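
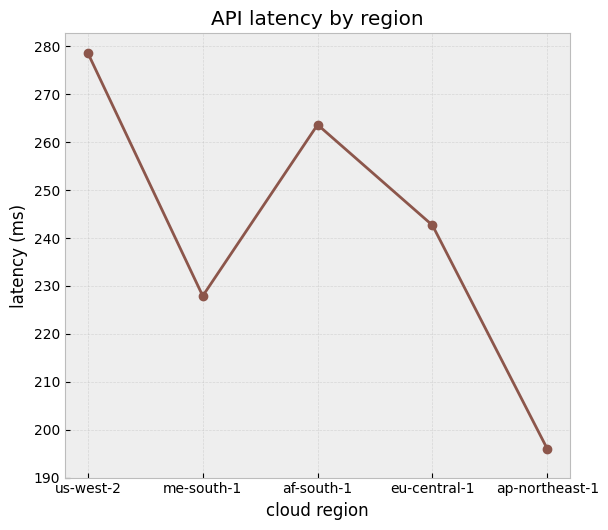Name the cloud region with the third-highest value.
Top 4: us-west-2 ≈ 280, af-south-1 ≈ 260, eu-central-1 ≈ 240, me-south-1 ≈ 230.

eu-central-1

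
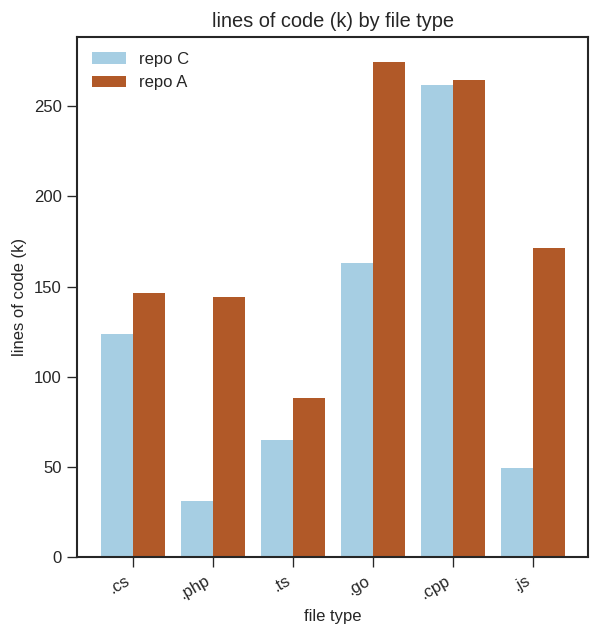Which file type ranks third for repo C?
.cs

Top 4 for repo C: .cpp ≈ 250, .go ≈ 175, .cs ≈ 125, .ts ≈ 75.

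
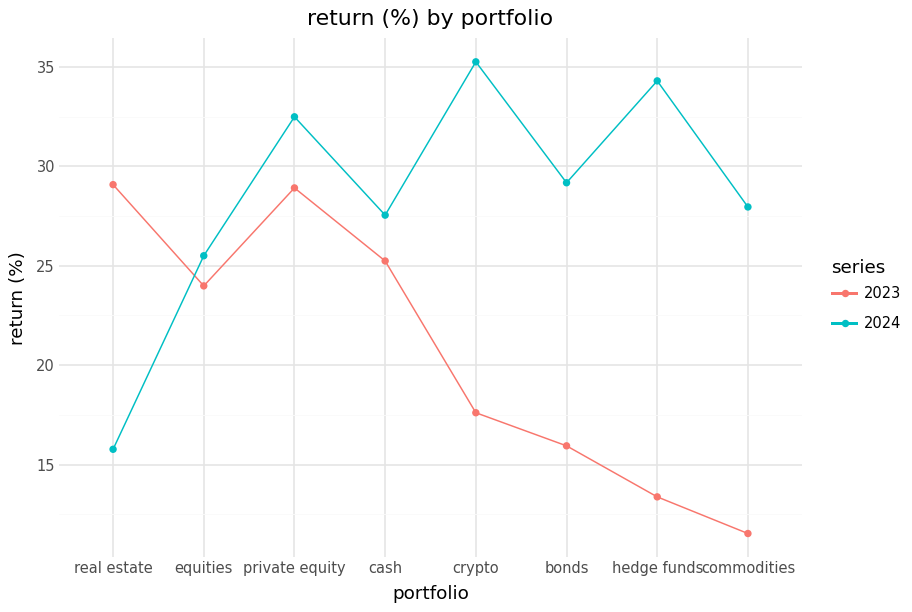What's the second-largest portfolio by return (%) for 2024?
hedge funds

Top 3 for 2024: crypto ≈ 36, hedge funds ≈ 34, private equity ≈ 32.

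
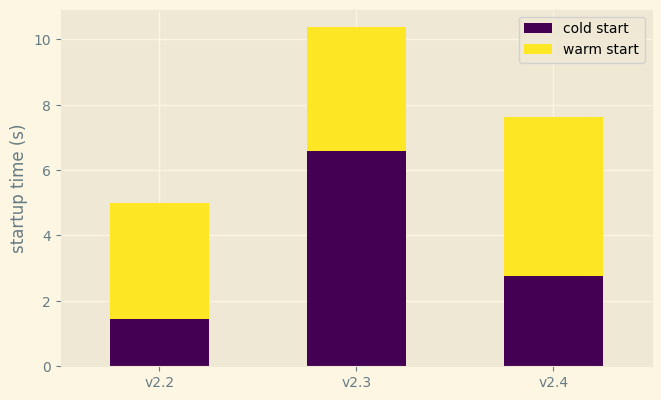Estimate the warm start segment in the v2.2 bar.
warm start top ≈ 5, bottom ≈ 1; segment ≈ 4.

≈ 4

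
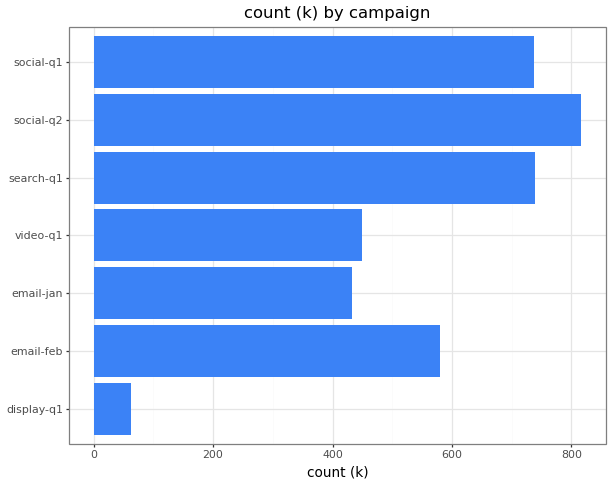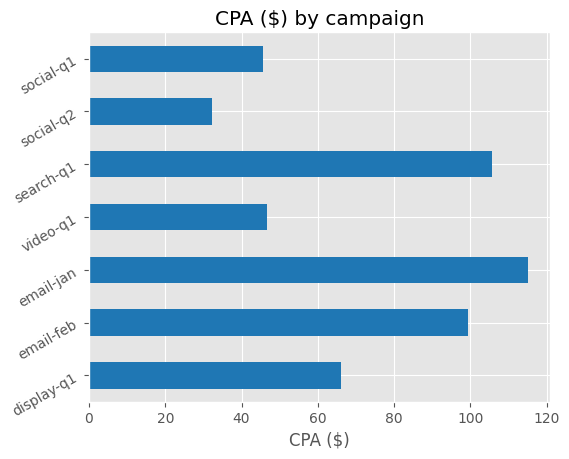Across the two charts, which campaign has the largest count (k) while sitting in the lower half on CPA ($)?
social-q2

Chart 2 median CPA ($) ≈ 60; below-median campaigns: video-q1, social-q2, social-q1. Among those, social-q2 has the highest count (k) (≈ 800).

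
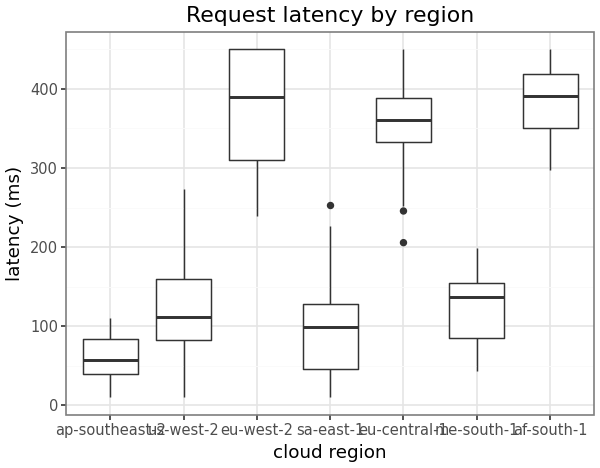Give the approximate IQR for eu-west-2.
≈ 150

Q3 ≈ 450, Q1 ≈ 300; IQR ≈ 150.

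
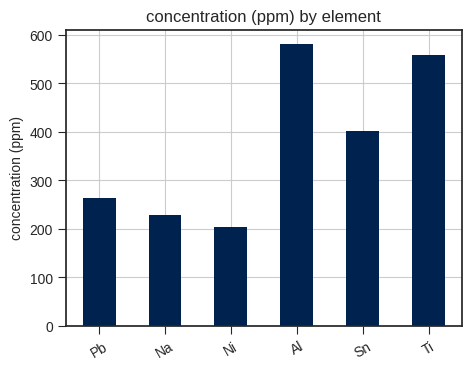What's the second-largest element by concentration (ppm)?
Ti

Top 3: Al ≈ 600, Ti ≈ 550, Sn ≈ 400.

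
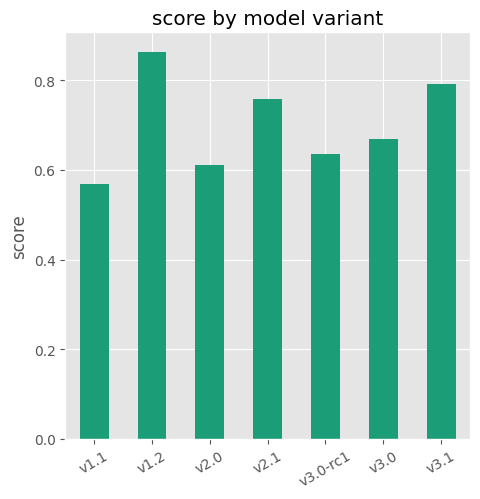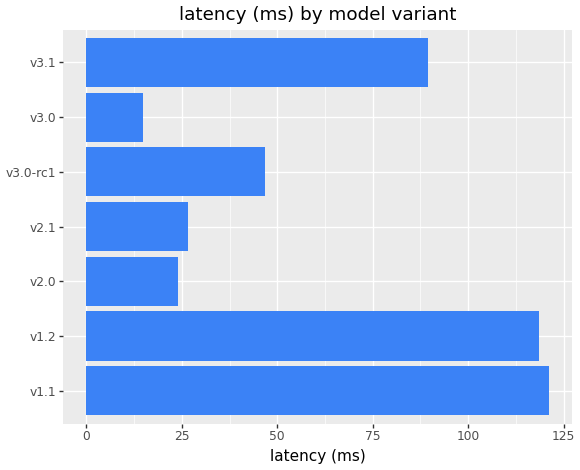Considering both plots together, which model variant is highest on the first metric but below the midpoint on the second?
Chart 2 median latency (ms) ≈ 40; below-median model variants: v2.0, v2.1, v3.0. Among those, v2.1 has the highest score (≈ 0.8).

v2.1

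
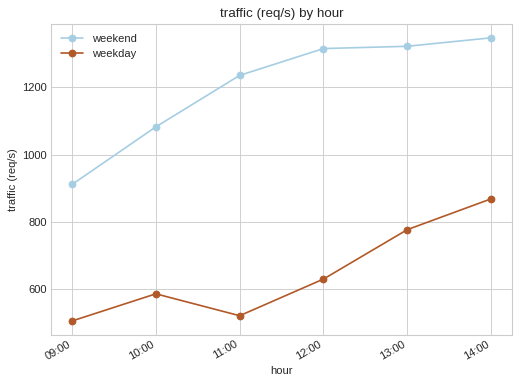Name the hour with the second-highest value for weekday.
Top 3 for weekday: 14:00 ≈ 900, 13:00 ≈ 800, 12:00 ≈ 600.

13:00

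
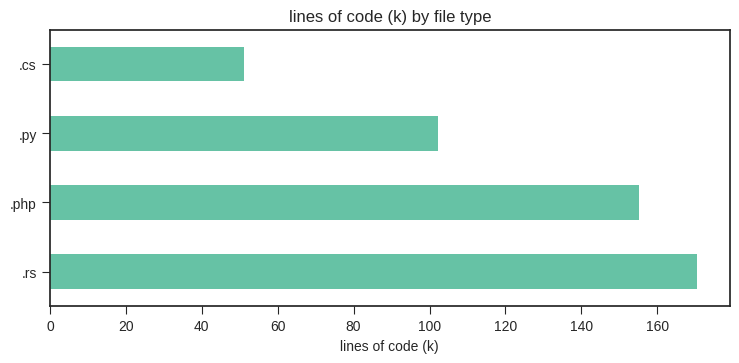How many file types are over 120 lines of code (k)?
Above 120: .rs, .php.

2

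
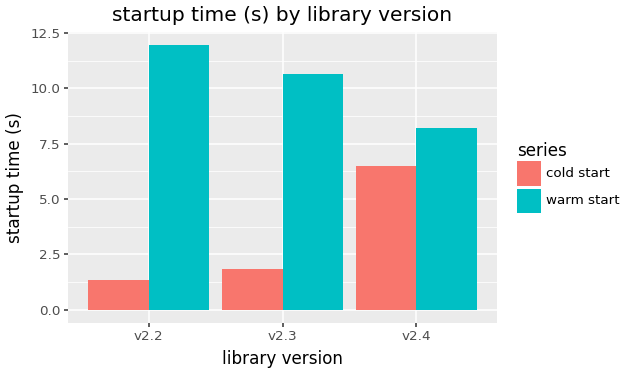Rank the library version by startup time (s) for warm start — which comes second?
Top 3 for warm start: v2.2 ≈ 12, v2.3 ≈ 11, v2.4 ≈ 8.

v2.3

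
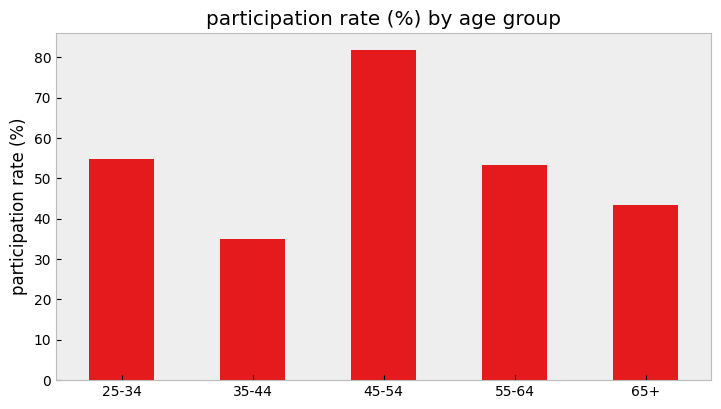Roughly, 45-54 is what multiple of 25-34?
≈ 1.6×

45-54 ≈ 80, 25-34 ≈ 50; 80/50 ≈ 1.6.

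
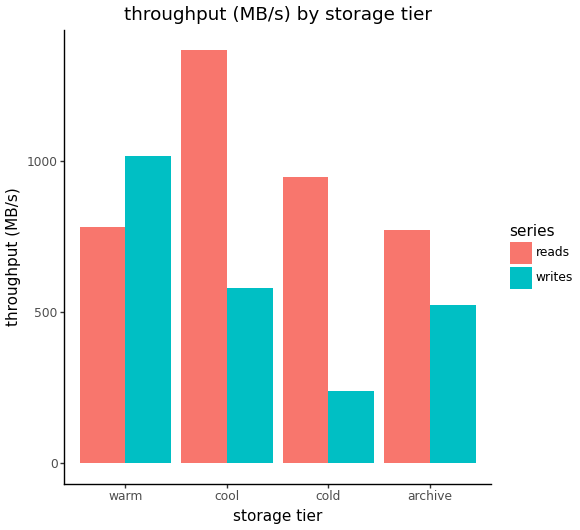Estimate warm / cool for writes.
≈ 1.67×

warm ≈ 1000, cool ≈ 600; 1000/600 ≈ 1.67.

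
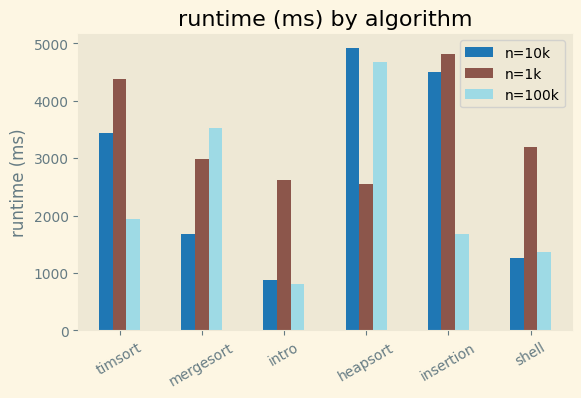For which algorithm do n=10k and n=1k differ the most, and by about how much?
heapsort, ≈ 2500 ms

heapsort: n=10k ≈ 5000, n=1k ≈ 2500 → gap ≈ 2500. Next-largest (shell) is only ≈ 1500.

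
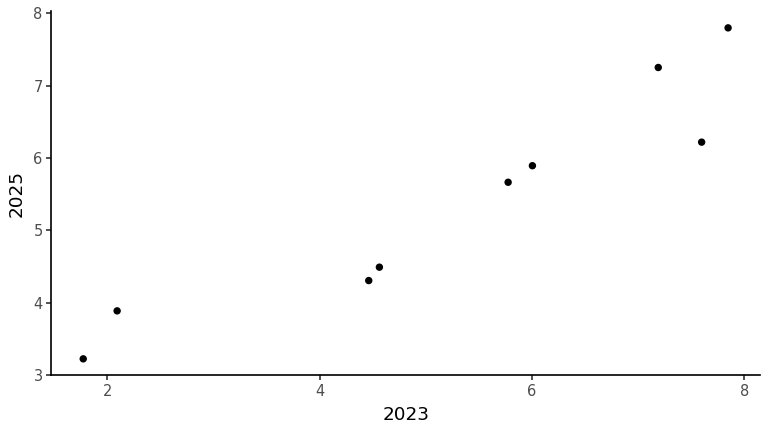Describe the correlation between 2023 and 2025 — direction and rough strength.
Points are positively correlated; strong (|r| ≈ 0.9).

positive, strong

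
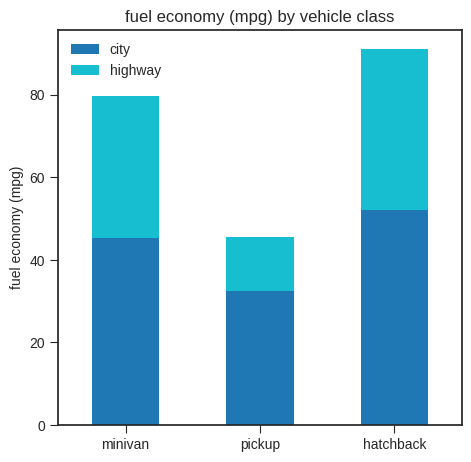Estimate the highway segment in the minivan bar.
≈ 30

highway top ≈ 80, bottom ≈ 50; segment ≈ 30.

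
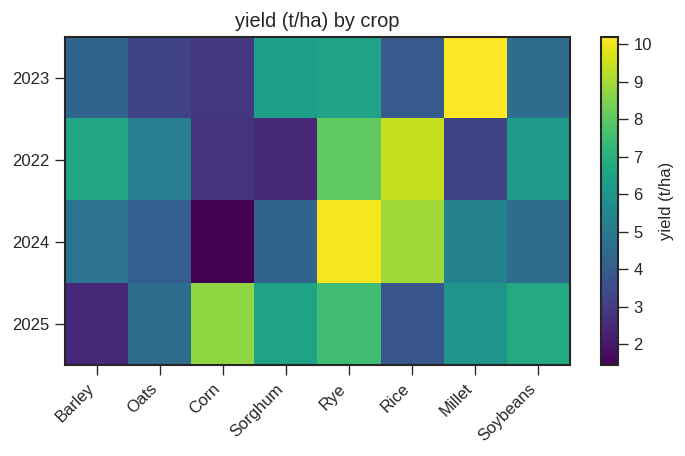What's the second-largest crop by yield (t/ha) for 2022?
Rye

Top 3 for 2022: Rice ≈ 9, Rye ≈ 8, Barley ≈ 7.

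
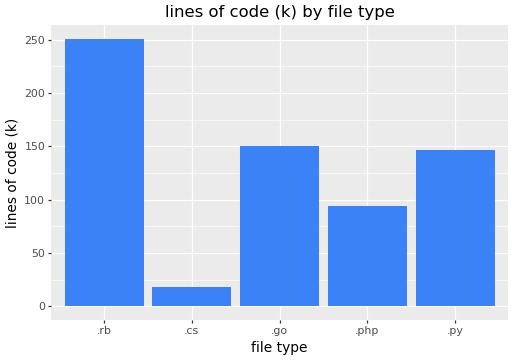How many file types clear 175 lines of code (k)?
Above 175: .rb.

1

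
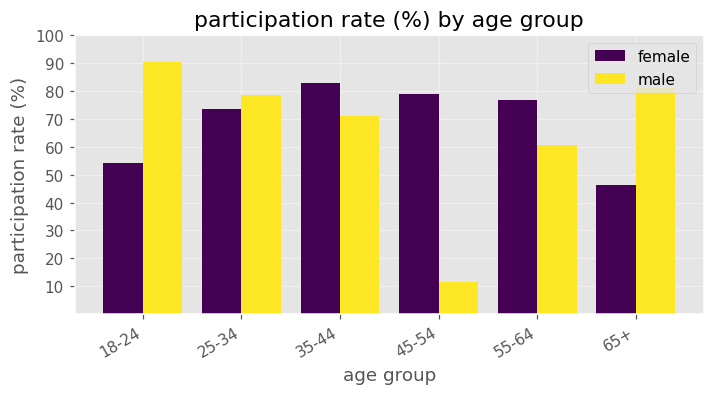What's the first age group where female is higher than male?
25-34: female ≈ 70 vs male ≈ 80 (not yet); 35-44: female ≈ 80 vs male ≈ 70 (first crossover).

35-44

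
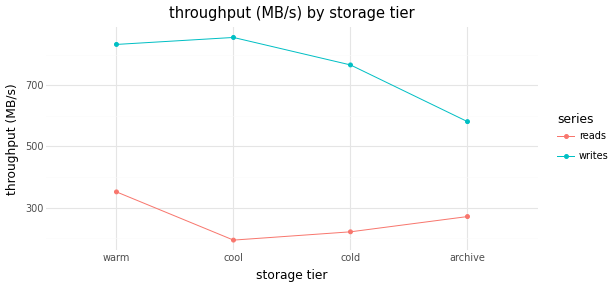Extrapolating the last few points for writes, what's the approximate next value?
≈ 450

Last three: 900, 800, 600 → slope ≈ -150/step → next ≈ 450.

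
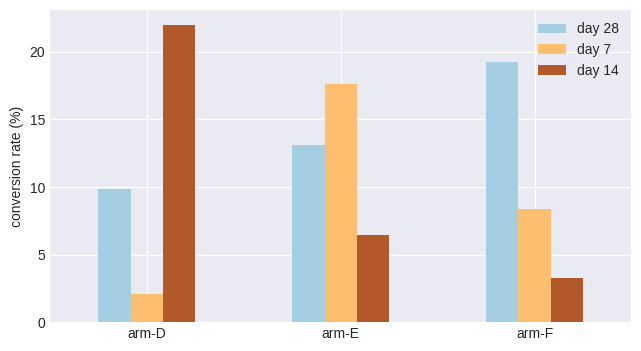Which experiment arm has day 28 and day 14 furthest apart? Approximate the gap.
arm-F, ≈ 16 %

arm-F: day 28 ≈ 20, day 14 ≈ 4 → gap ≈ 16. Next-largest (arm-D) is only ≈ 12.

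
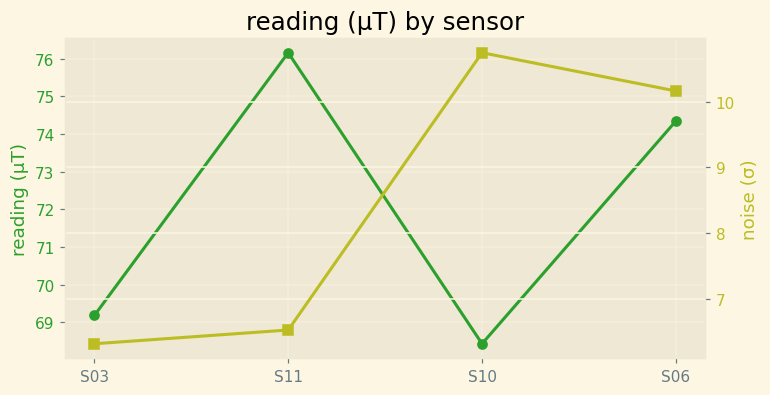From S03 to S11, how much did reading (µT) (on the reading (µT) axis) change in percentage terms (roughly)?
S03 ≈ 69, S11 ≈ 76; (76 − 69) / 69 ≈ +10.1%.

≈ +10.1%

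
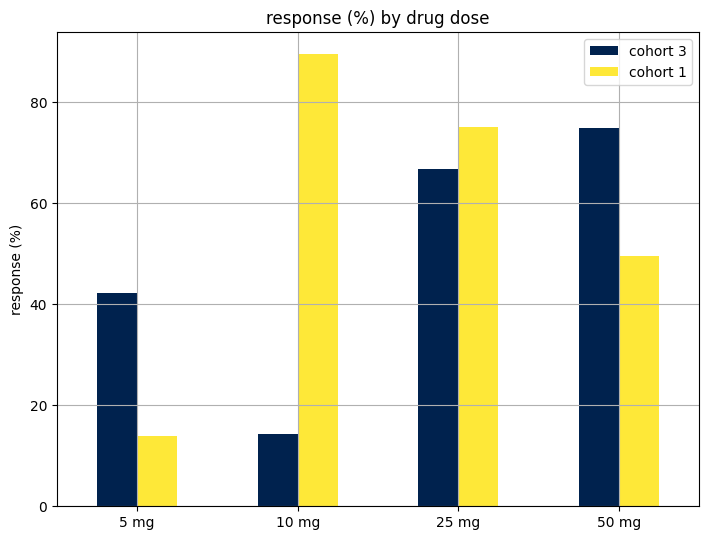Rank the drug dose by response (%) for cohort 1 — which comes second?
25 mg

Top 3 for cohort 1: 10 mg ≈ 90, 25 mg ≈ 80, 50 mg ≈ 50.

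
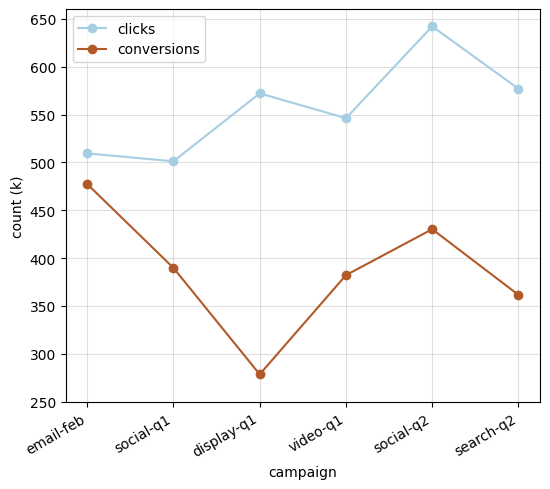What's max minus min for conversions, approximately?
≈ 200

Max email-feb ≈ 500, min display-q1 ≈ 300; range ≈ 200.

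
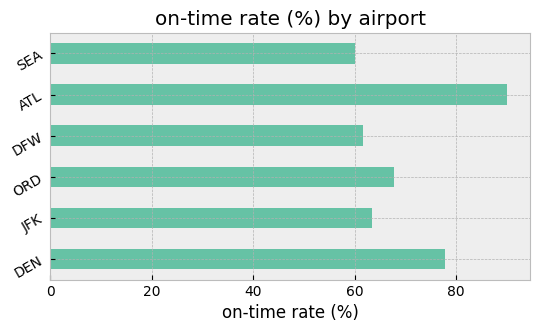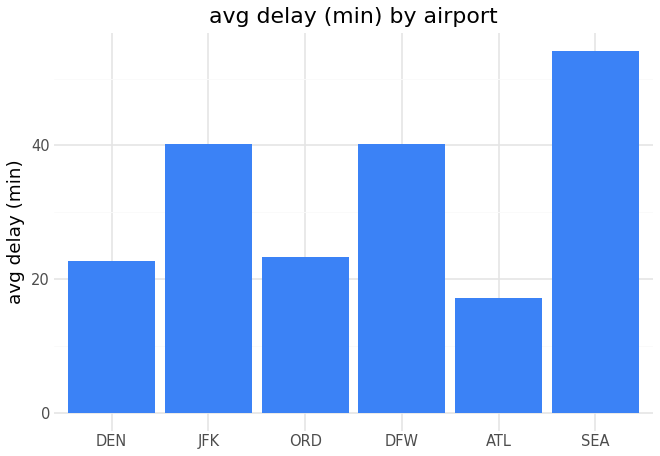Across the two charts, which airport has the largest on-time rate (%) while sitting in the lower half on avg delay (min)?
ATL

Chart 2 median avg delay (min) ≈ 30; below-median airports: DEN, ORD, ATL. Among those, ATL has the highest on-time rate (%) (≈ 90).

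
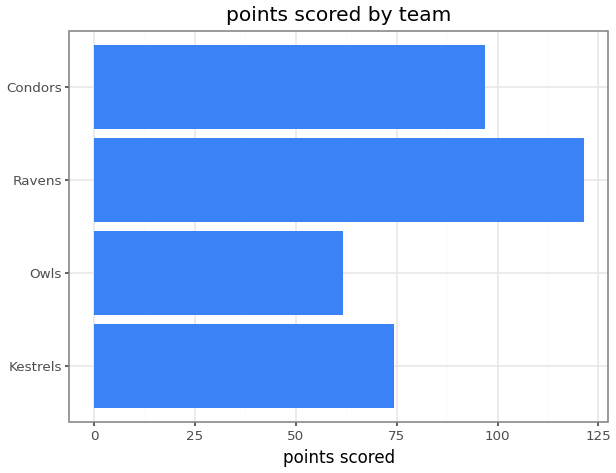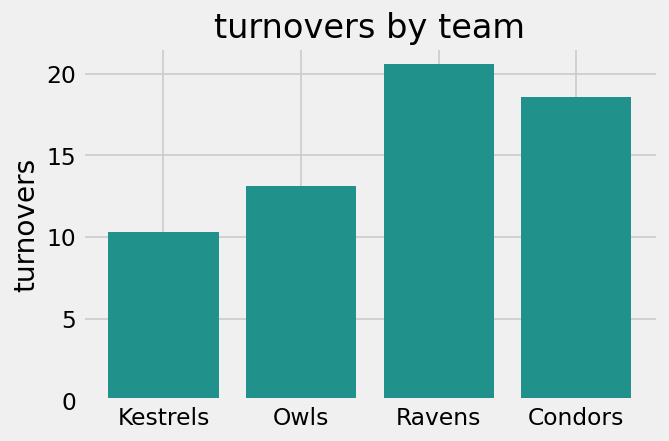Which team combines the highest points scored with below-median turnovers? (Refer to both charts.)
Chart 2 median turnovers ≈ 16; below-median teams: Kestrels, Owls. Among those, Kestrels has the highest points scored (≈ 80).

Kestrels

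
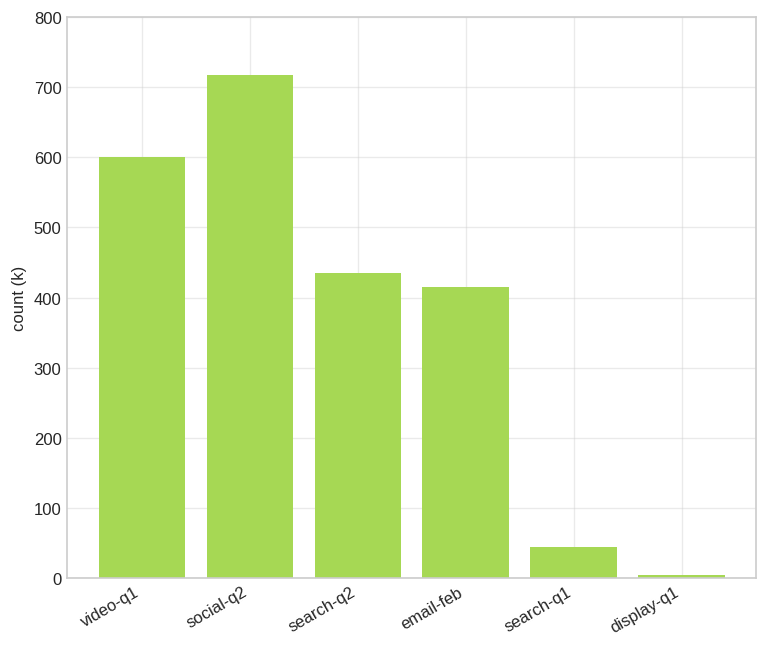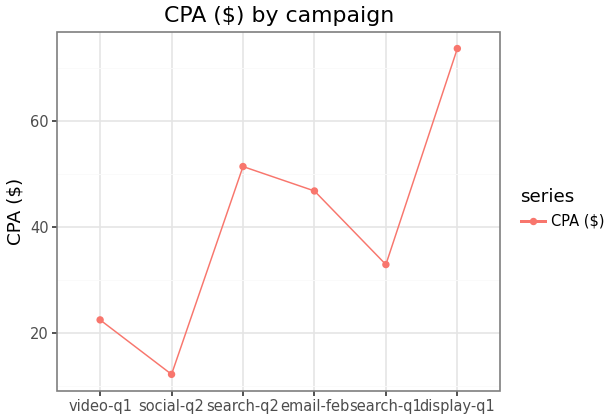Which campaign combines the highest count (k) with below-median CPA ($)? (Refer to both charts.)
Chart 2 median CPA ($) ≈ 40; below-median campaigns: video-q1, social-q2, search-q1. Among those, social-q2 has the highest count (k) (≈ 700).

social-q2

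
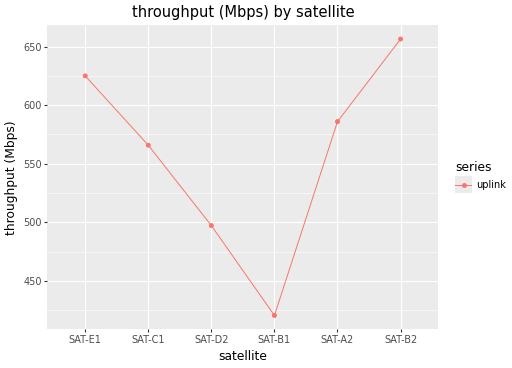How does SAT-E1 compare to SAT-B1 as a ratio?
SAT-E1 ≈ 620, SAT-B1 ≈ 420; 620/420 ≈ 1.48.

≈ 1.48×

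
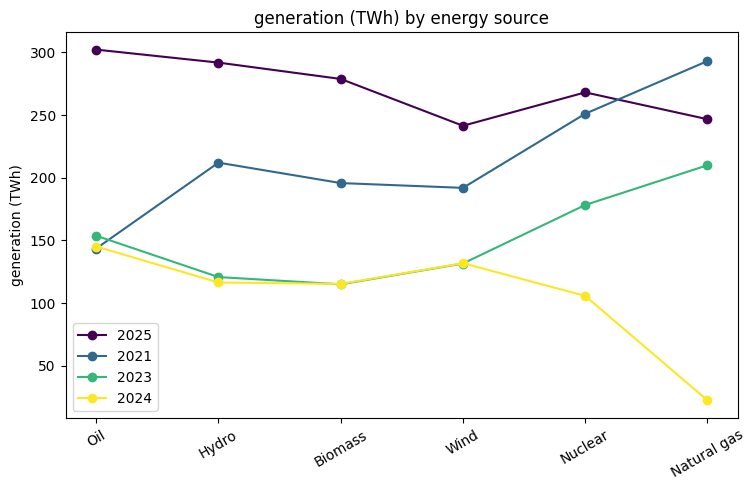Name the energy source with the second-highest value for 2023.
Nuclear

Top 3 for 2023: Natural gas ≈ 200, Nuclear ≈ 175, Oil ≈ 150.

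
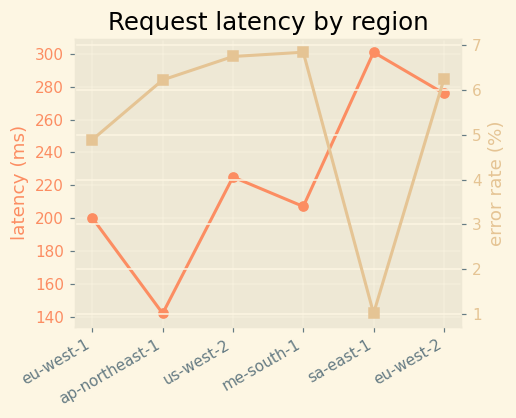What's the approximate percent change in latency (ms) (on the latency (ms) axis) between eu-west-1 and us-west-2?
eu-west-1 ≈ 200, us-west-2 ≈ 220; (220 − 200) / 200 ≈ +10%.

≈ +10%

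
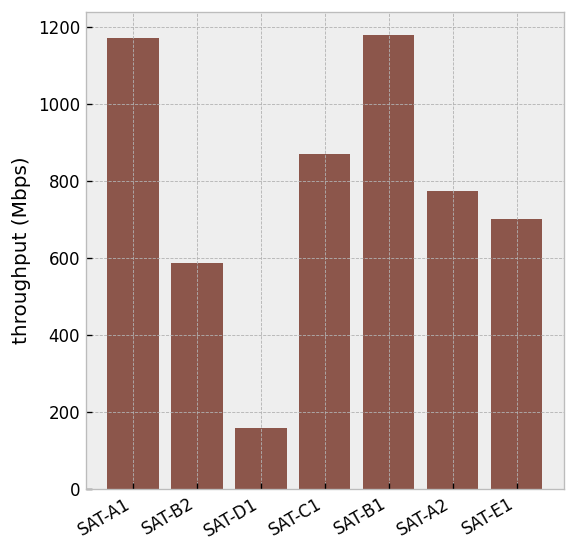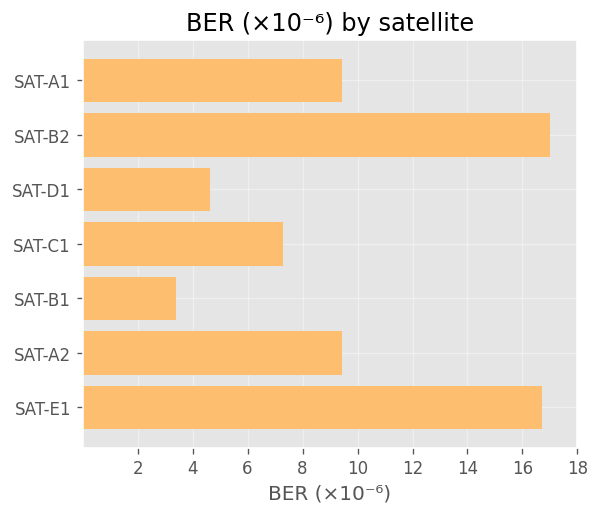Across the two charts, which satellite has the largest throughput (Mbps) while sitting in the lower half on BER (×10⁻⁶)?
SAT-B1

Chart 2 median BER (×10⁻⁶) ≈ 10; below-median satellites: SAT-D1, SAT-C1, SAT-B1. Among those, SAT-B1 has the highest throughput (Mbps) (≈ 1200).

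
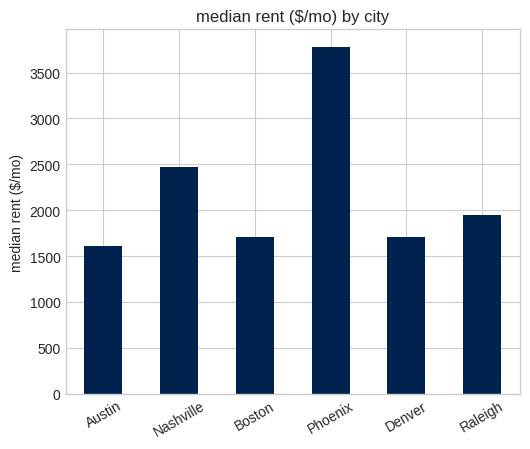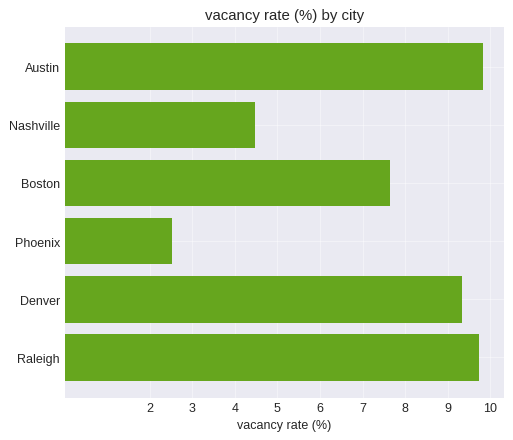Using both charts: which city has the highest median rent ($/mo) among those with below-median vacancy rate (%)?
Chart 2 median vacancy rate (%) ≈ 8; below-median cities: Nashville, Boston, Phoenix. Among those, Phoenix has the highest median rent ($/mo) (≈ 4000).

Phoenix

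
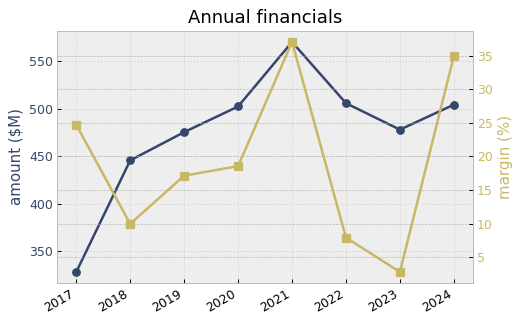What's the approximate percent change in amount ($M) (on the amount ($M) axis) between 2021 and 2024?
≈ -13%

2021 ≈ 575, 2024 ≈ 500; (500 − 575) / 575 ≈ -13%.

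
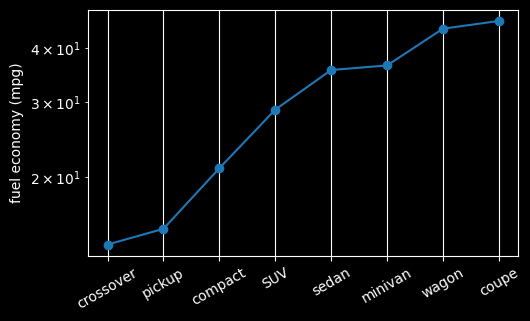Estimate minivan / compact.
≈ 1.75×

minivan ≈ 35, compact ≈ 20; 35/20 ≈ 1.75.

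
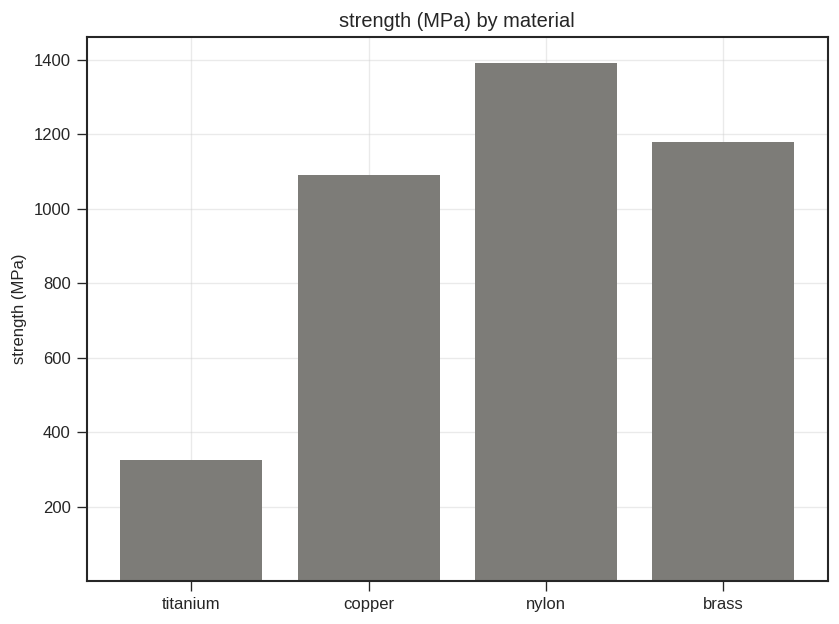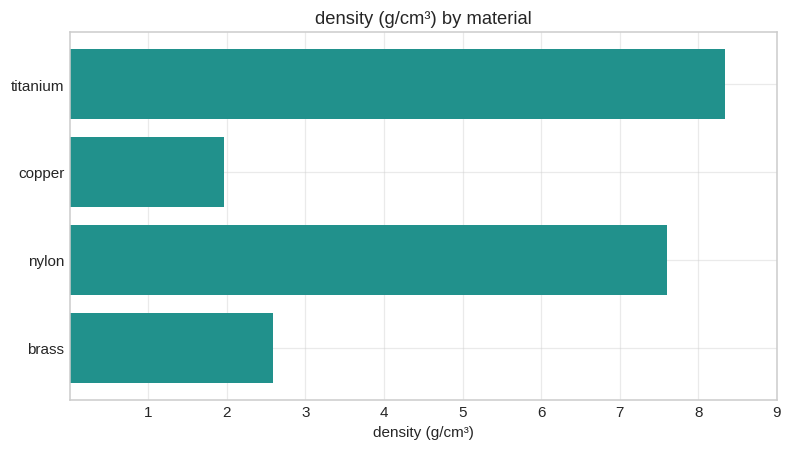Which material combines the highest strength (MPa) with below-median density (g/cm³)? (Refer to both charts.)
brass

Chart 2 median density (g/cm³) ≈ 5; below-median materials: copper, brass. Among those, brass has the highest strength (MPa) (≈ 1200).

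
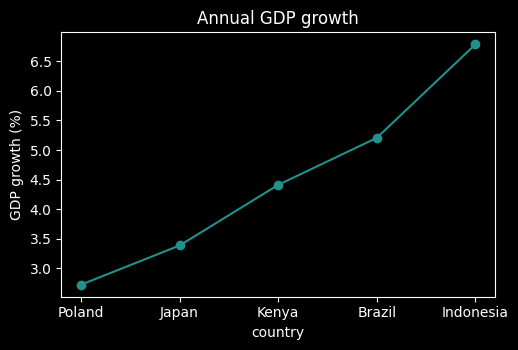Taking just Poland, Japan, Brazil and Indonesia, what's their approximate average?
(2.5 + 3.5 + 5.0 + 7.0) / 4 ≈ 4.5.

≈ 4.5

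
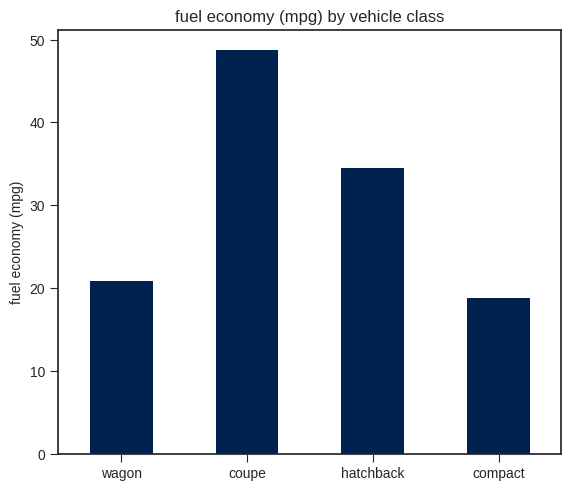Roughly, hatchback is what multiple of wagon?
≈ 1.75×

hatchback ≈ 35, wagon ≈ 20; 35/20 ≈ 1.75.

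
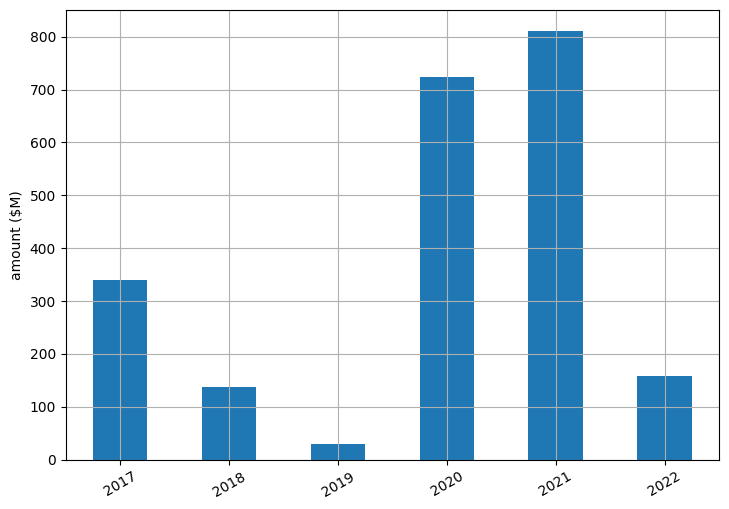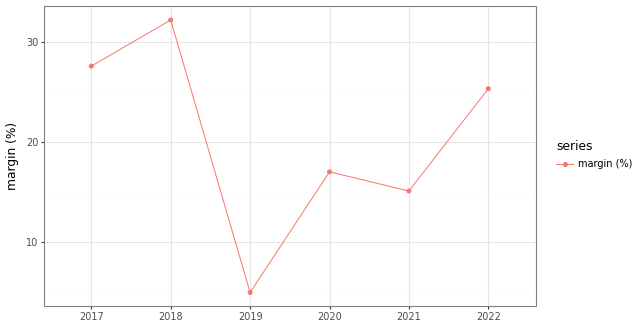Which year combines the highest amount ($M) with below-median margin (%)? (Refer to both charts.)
Chart 2 median margin (%) ≈ 20; below-median years: 2019, 2020, 2021. Among those, 2021 has the highest amount ($M) (≈ 800).

2021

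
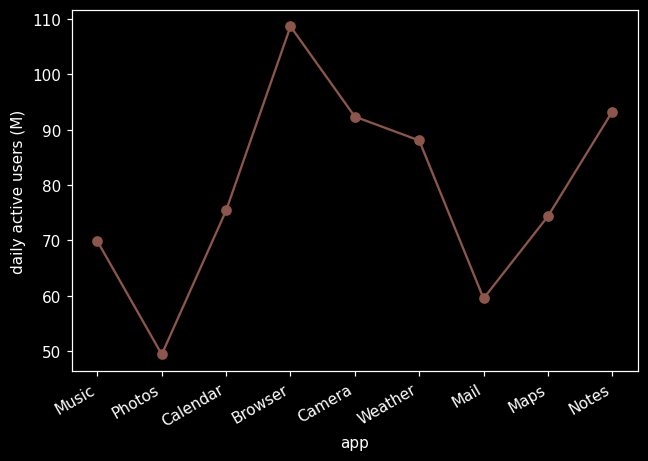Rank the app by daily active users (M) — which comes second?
Top 3: Browser ≈ 110, Notes ≈ 95, Camera ≈ 90.

Notes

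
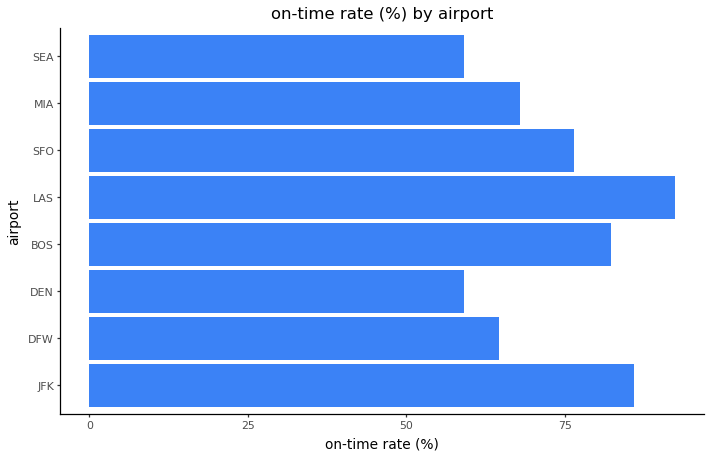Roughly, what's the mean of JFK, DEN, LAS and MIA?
(90 + 60 + 90 + 70) / 4 ≈ 78.

≈ 78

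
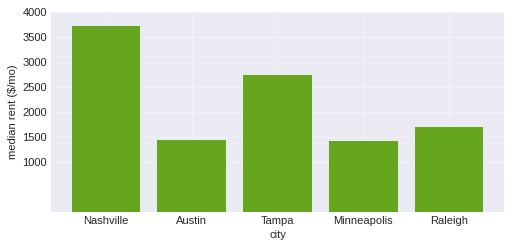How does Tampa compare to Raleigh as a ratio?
Tampa ≈ 2500, Raleigh ≈ 1500; 2500/1500 ≈ 1.67.

≈ 1.67×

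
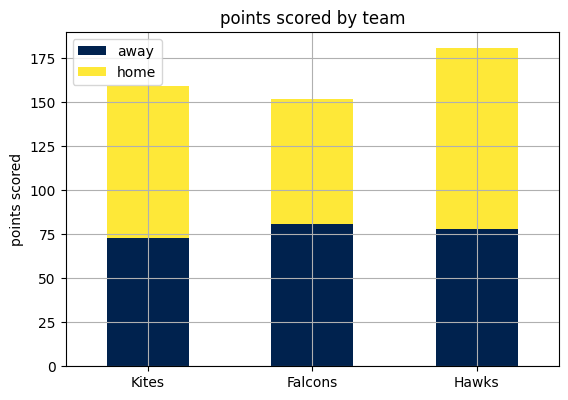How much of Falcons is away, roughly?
≈ 80

away top ≈ 80, bottom ≈ 0; segment ≈ 80.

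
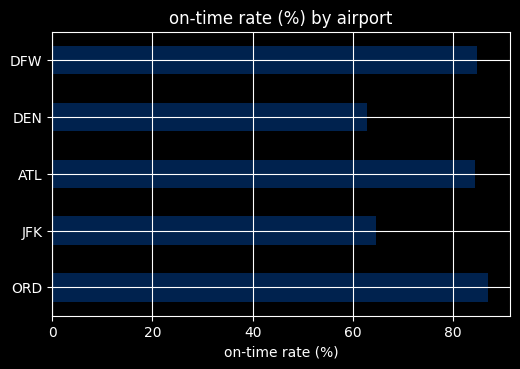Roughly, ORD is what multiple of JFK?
≈ 1.5×

ORD ≈ 90, JFK ≈ 60; 90/60 ≈ 1.5.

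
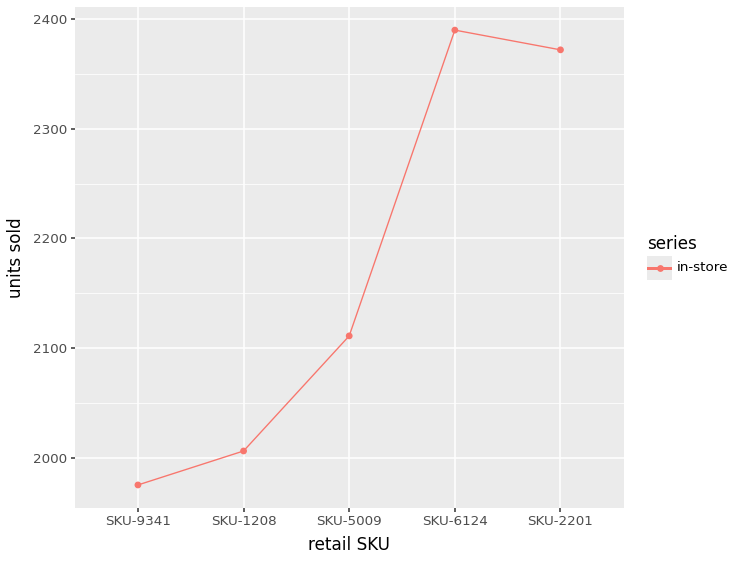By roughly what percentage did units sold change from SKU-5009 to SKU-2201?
≈ +11.9%

SKU-5009 ≈ 2100, SKU-2201 ≈ 2350; (2350 − 2100) / 2100 ≈ +11.9%.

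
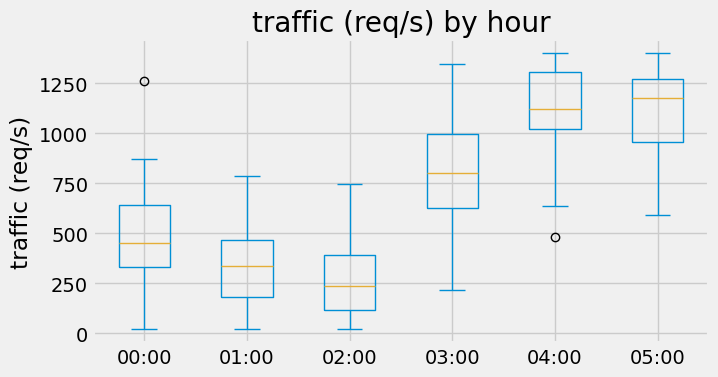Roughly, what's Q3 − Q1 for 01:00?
Q3 ≈ 500, Q1 ≈ 200; IQR ≈ 300.

≈ 300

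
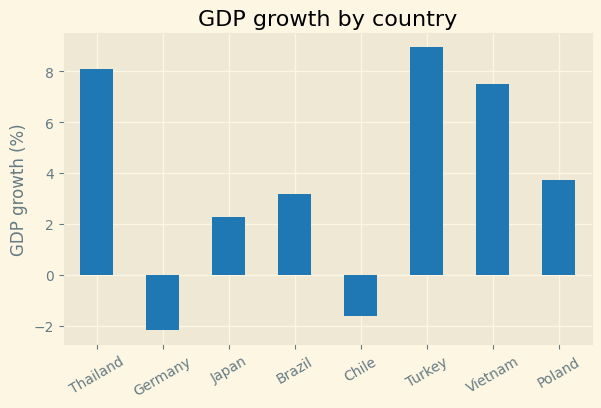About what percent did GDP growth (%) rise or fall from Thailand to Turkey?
Thailand ≈ 8, Turkey ≈ 9; (9 − 8) / 8 ≈ +12.5%.

≈ +12.5%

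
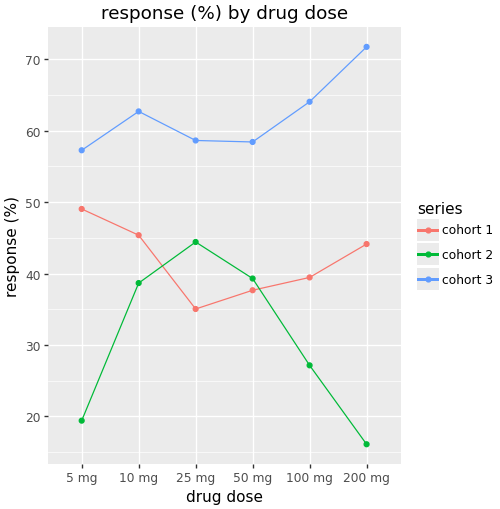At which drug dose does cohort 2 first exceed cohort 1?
10 mg: cohort 2 ≈ 40 vs cohort 1 ≈ 45 (not yet); 25 mg: cohort 2 ≈ 45 vs cohort 1 ≈ 35 (first crossover).

25 mg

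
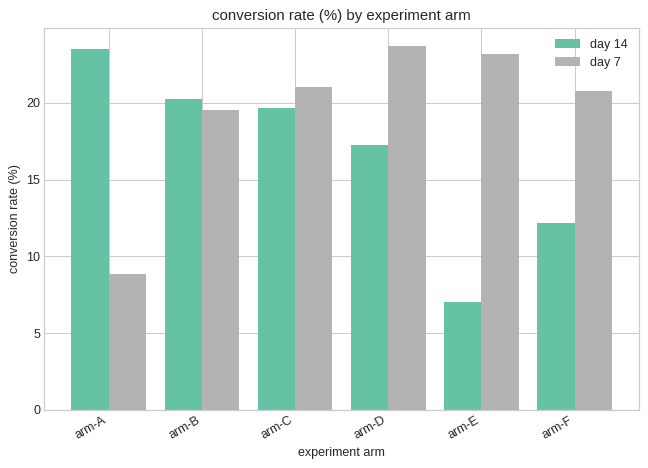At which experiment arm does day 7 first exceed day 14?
arm-B: day 7 ≈ 20 vs day 14 ≈ 20 (not yet); arm-C: day 7 ≈ 22 vs day 14 ≈ 20 (first crossover).

arm-C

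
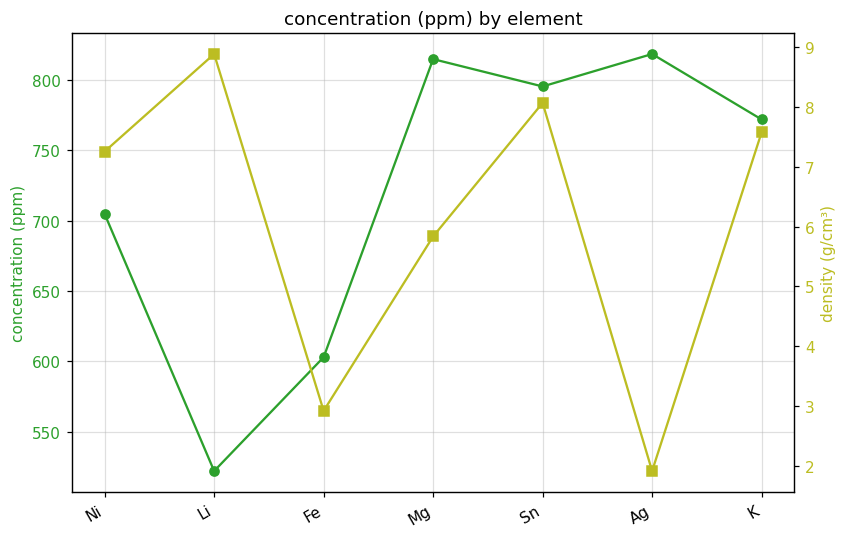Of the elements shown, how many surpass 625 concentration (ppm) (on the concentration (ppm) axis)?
5

Above 625: Ni, Mg, Sn, Ag, K.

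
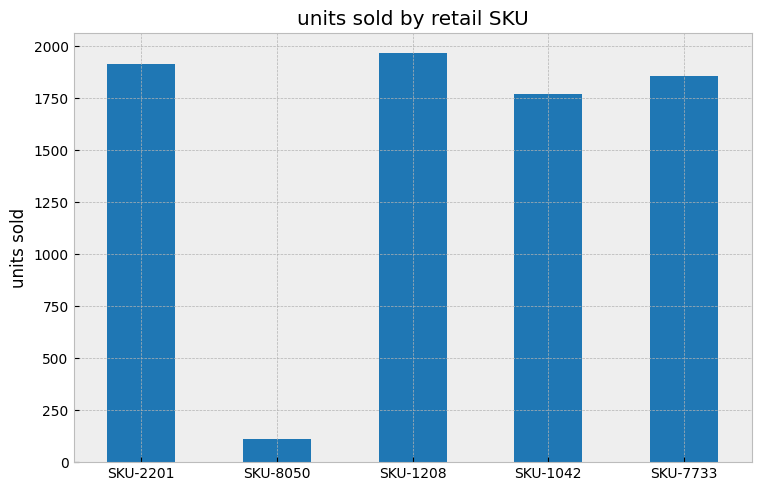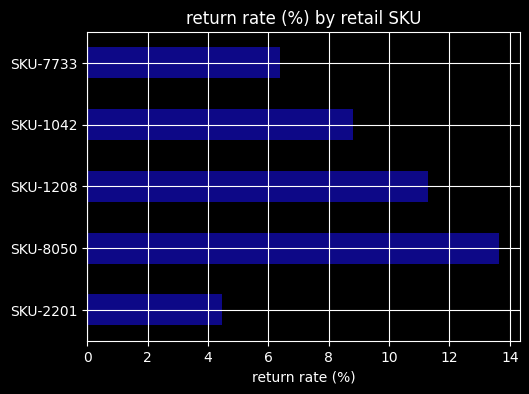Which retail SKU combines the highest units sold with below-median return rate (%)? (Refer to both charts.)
Chart 2 median return rate (%) ≈ 8; below-median retail SKUs: SKU-2201, SKU-7733. Among those, SKU-2201 has the highest units sold (≈ 2000).

SKU-2201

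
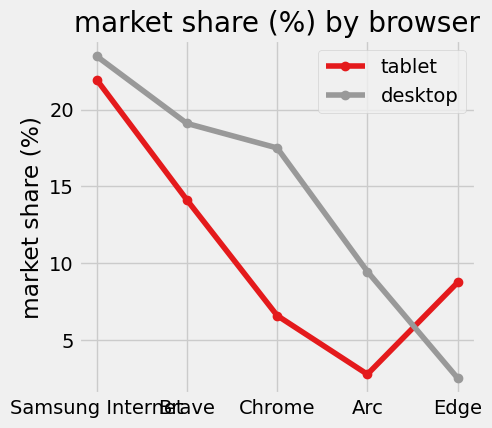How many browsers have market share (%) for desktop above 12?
Above 12: Samsung Internet, Brave, Chrome.

3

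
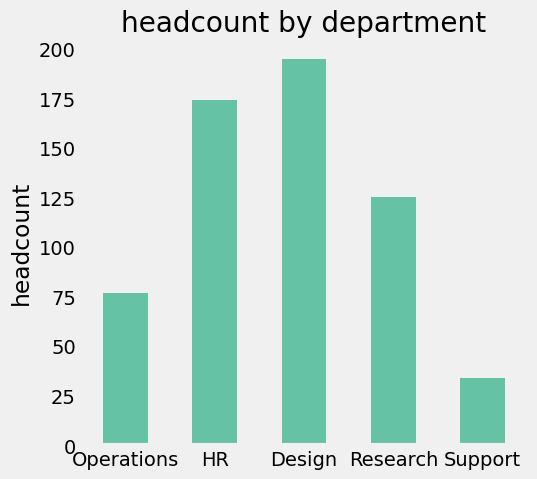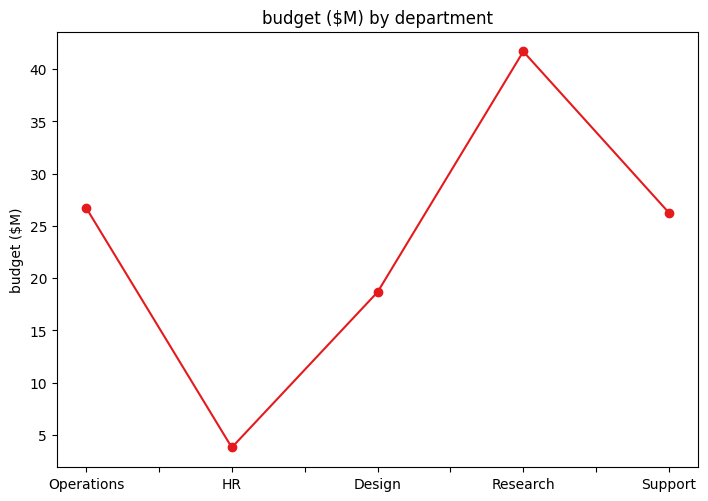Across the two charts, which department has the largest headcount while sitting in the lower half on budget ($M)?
Chart 2 median budget ($M) ≈ 25; below-median departments: HR, Design. Among those, Design has the highest headcount (≈ 200).

Design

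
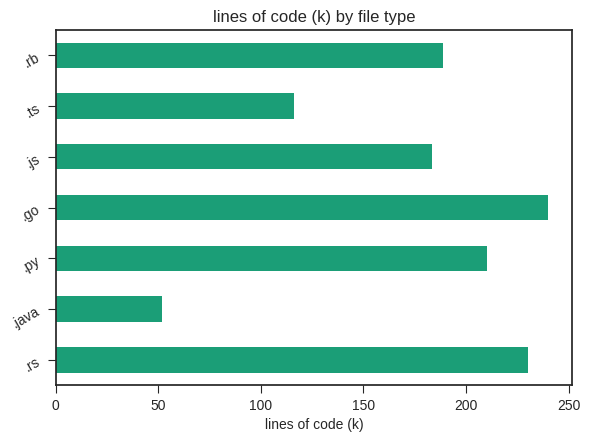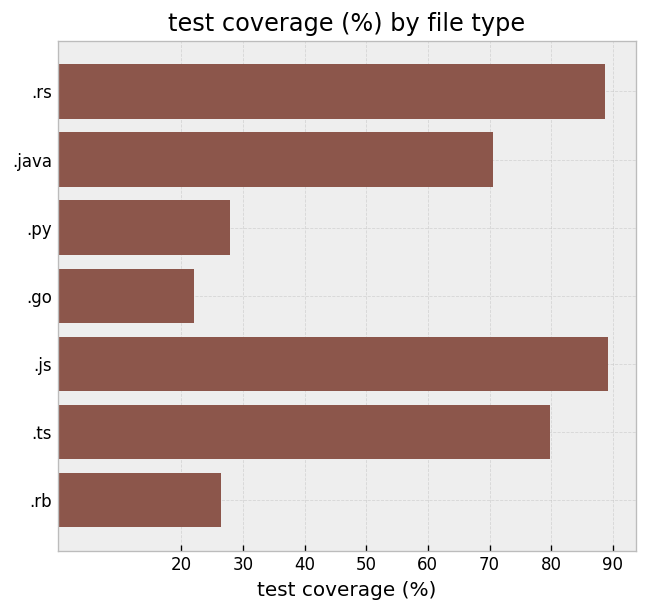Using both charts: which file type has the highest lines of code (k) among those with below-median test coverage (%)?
.go

Chart 2 median test coverage (%) ≈ 70; below-median file types: .py, .go, .rb. Among those, .go has the highest lines of code (k) (≈ 250).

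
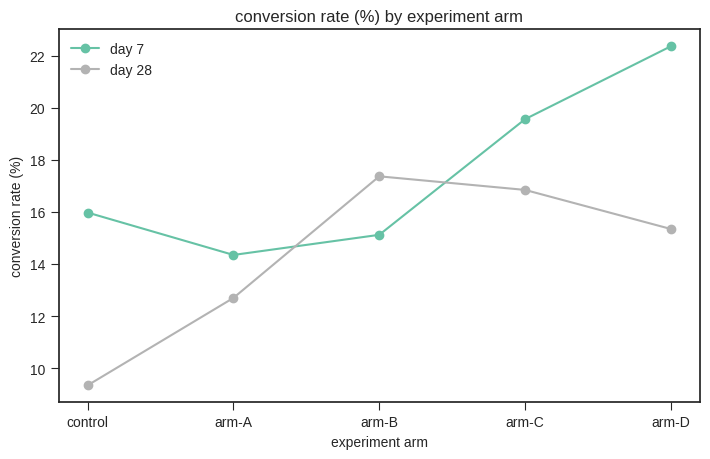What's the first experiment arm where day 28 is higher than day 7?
arm-A: day 28 ≈ 12 vs day 7 ≈ 14 (not yet); arm-B: day 28 ≈ 18 vs day 7 ≈ 16 (first crossover).

arm-B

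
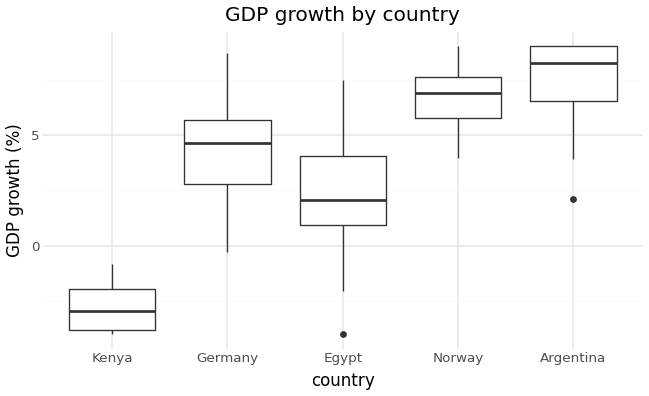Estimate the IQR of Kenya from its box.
Q3 ≈ -2, Q1 ≈ -4; IQR ≈ 2.

≈ 2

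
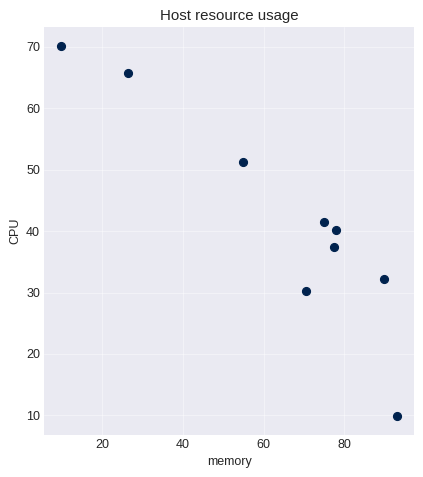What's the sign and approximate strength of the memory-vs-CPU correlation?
Points are negatively correlated; strong (|r| ≈ 0.9).

negative, strong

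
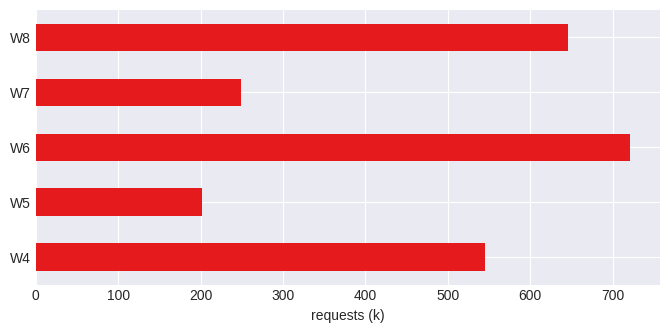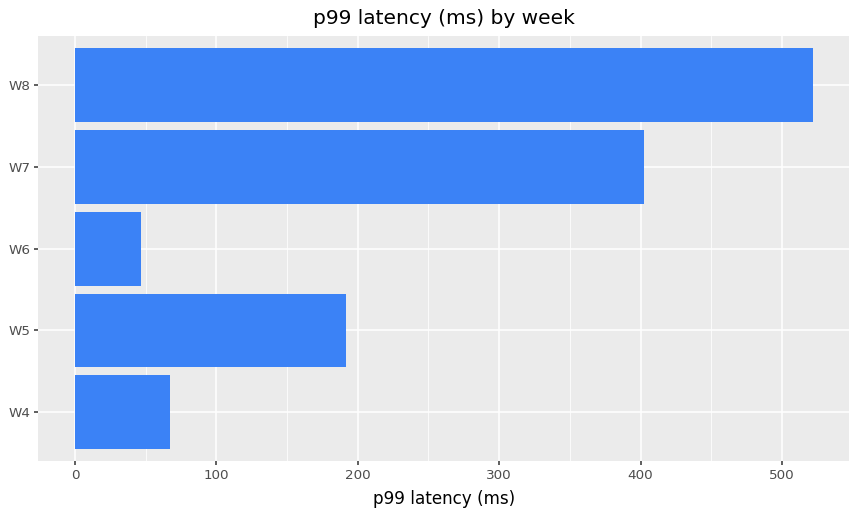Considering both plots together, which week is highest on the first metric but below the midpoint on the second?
W6

Chart 2 median p99 latency (ms) ≈ 200; below-median weeks: W4, W6. Among those, W6 has the highest requests (k) (≈ 700).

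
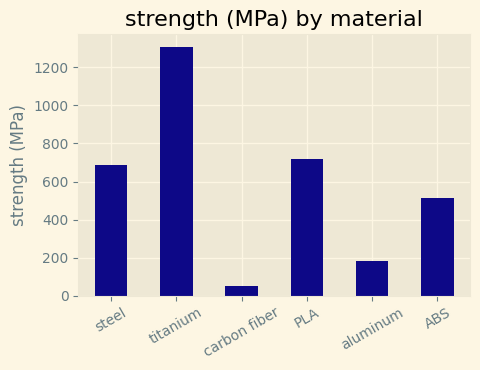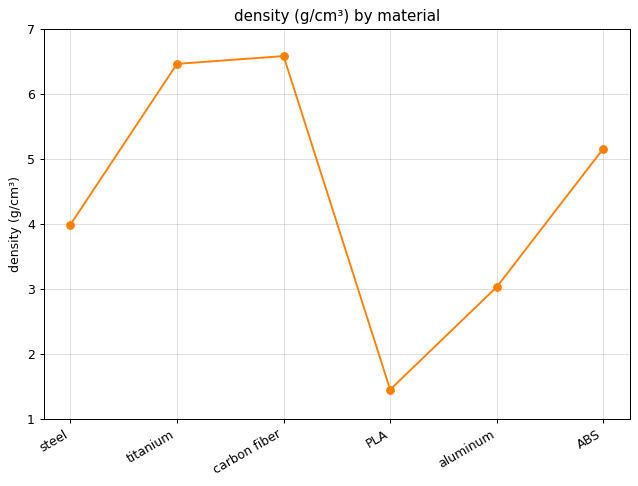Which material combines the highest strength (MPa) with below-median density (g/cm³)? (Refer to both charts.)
PLA

Chart 2 median density (g/cm³) ≈ 5; below-median materials: steel, PLA, aluminum. Among those, PLA has the highest strength (MPa) (≈ 800).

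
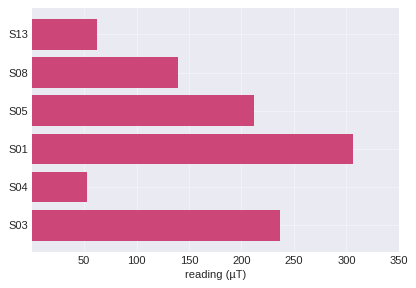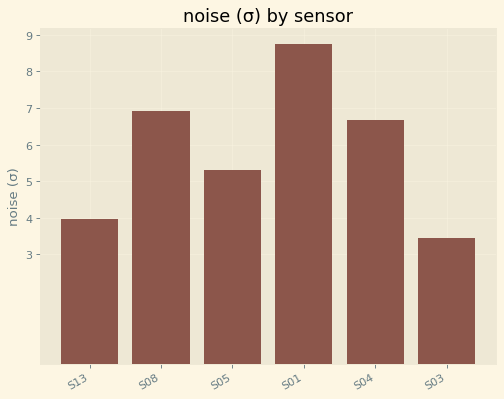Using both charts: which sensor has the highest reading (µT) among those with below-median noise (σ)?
Chart 2 median noise (σ) ≈ 6; below-median sensors: S13, S05, S03. Among those, S03 has the highest reading (µT) (≈ 250).

S03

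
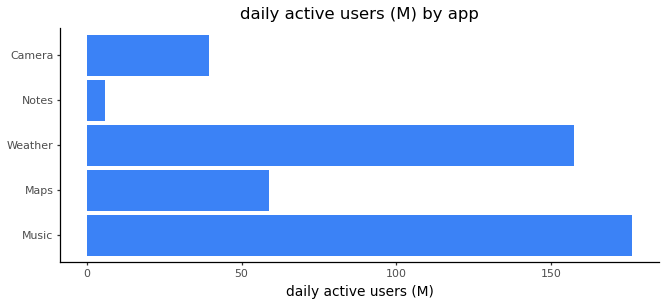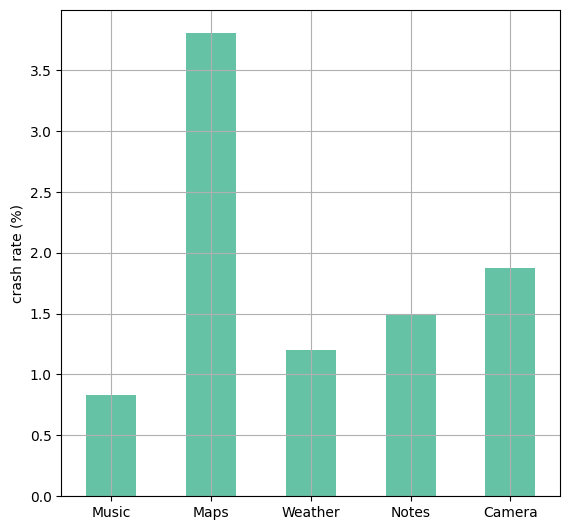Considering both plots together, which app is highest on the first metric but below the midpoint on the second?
Music

Chart 2 median crash rate (%) ≈ 1.5; below-median apps: Music, Weather. Among those, Music has the highest daily active users (M) (≈ 180).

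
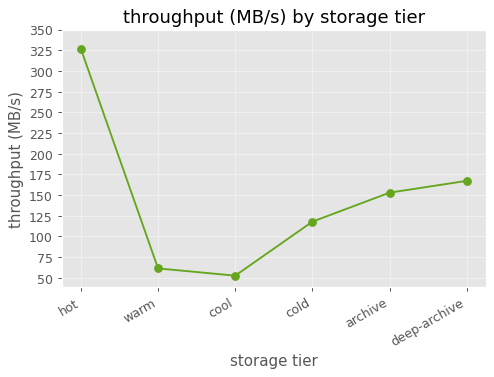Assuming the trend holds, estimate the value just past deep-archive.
≈ 200

Last three: 125, 150, 175 → slope ≈ 25/step → next ≈ 200.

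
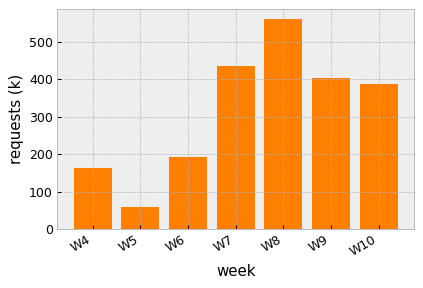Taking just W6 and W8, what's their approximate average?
(200 + 550) / 2 ≈ 375.

≈ 375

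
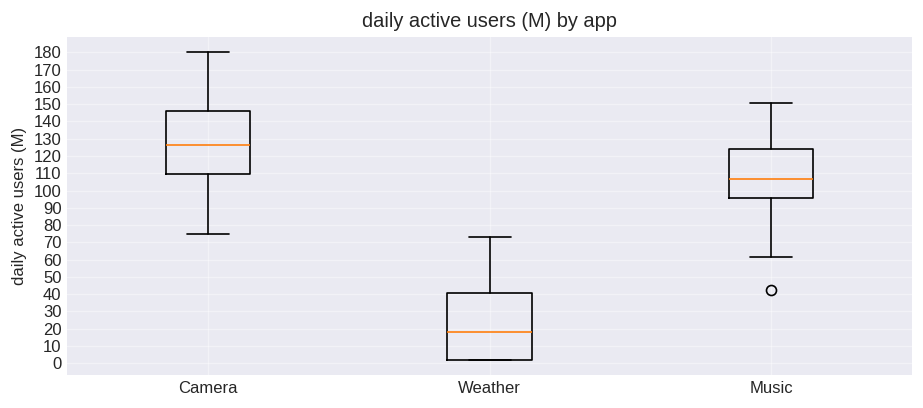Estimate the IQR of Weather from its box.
Q3 ≈ 40, Q1 ≈ 0; IQR ≈ 40.

≈ 40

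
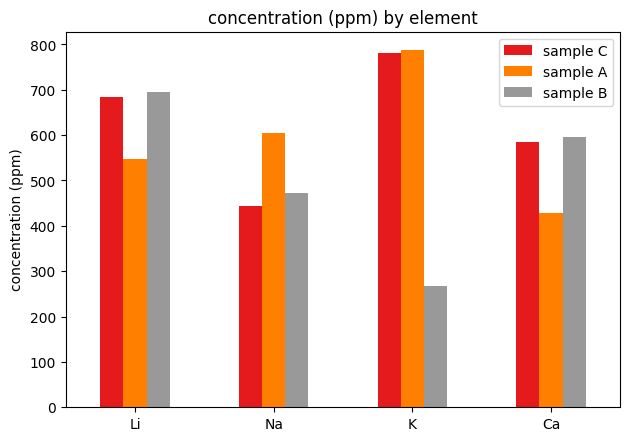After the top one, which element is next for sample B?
Ca

Top 3 for sample B: Li ≈ 700, Ca ≈ 600, Na ≈ 500.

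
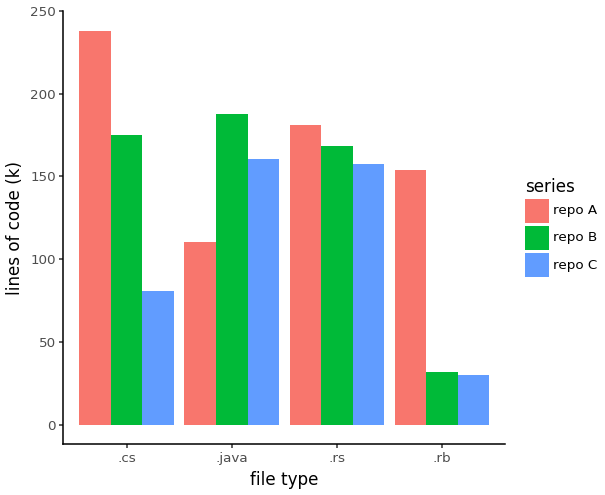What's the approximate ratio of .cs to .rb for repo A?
.cs ≈ 240, .rb ≈ 160; 240/160 ≈ 1.5.

≈ 1.5×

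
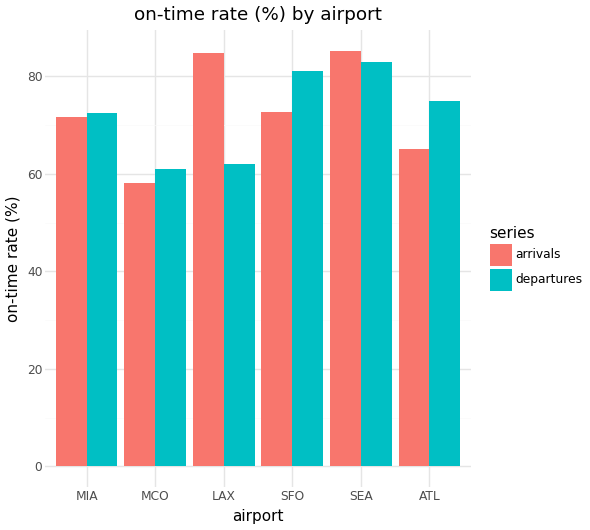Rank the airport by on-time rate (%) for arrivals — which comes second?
Top 3 for arrivals: SEA ≈ 90, LAX ≈ 80, SFO ≈ 70.

LAX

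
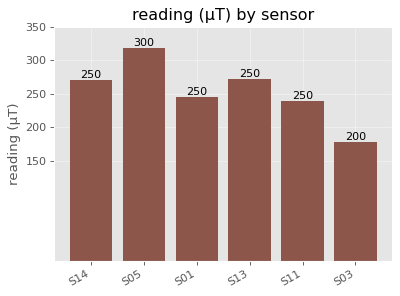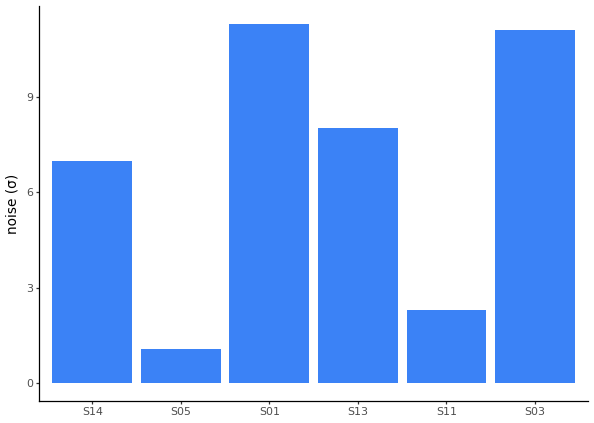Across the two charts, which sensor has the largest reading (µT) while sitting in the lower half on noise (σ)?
Chart 2 median noise (σ) ≈ 8; below-median sensors: S14, S05, S11. Among those, S05 has the highest reading (µT) (≈ 300).

S05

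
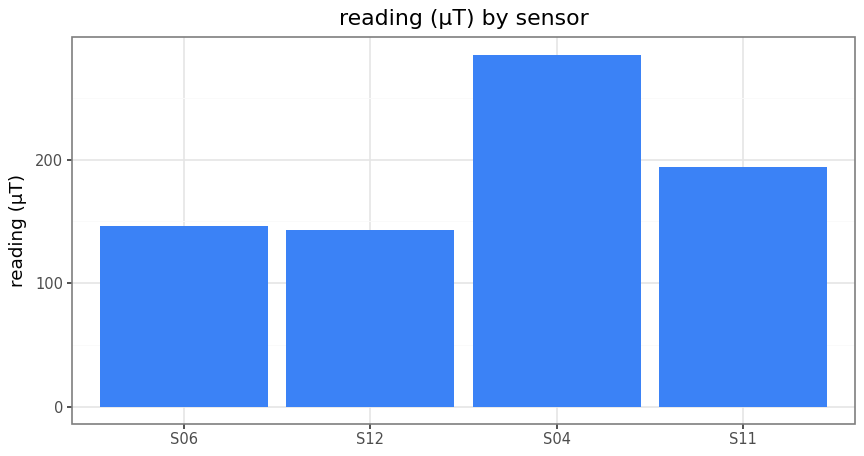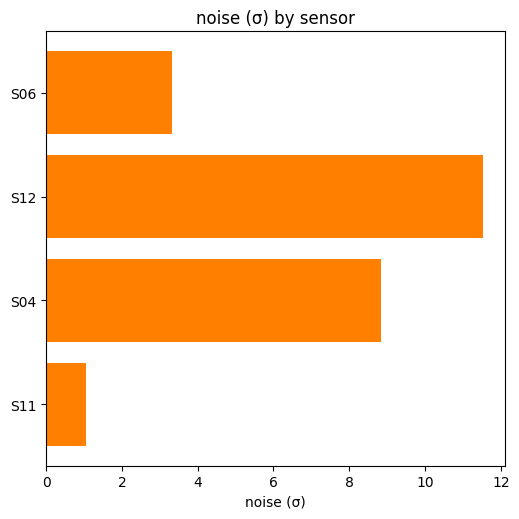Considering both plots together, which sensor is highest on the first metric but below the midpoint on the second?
S11

Chart 2 median noise (σ) ≈ 6; below-median sensors: S06, S11. Among those, S11 has the highest reading (µT) (≈ 200).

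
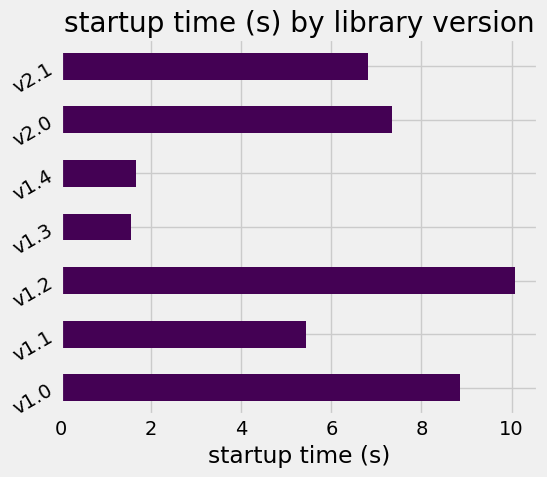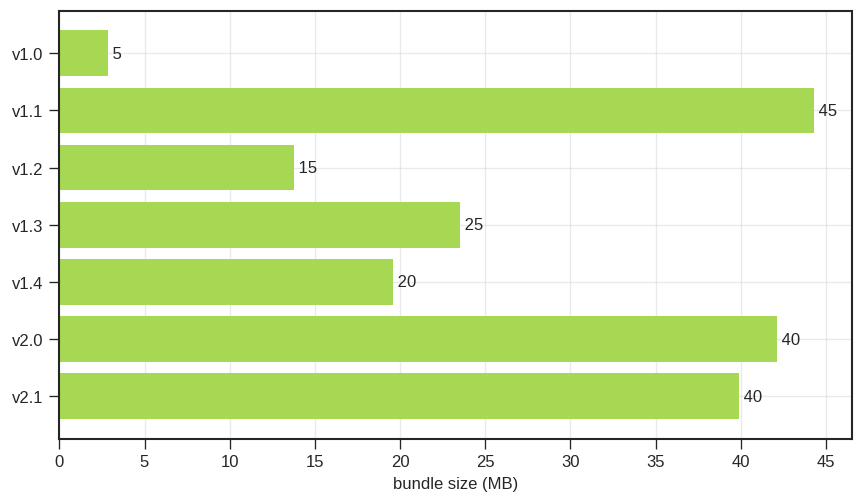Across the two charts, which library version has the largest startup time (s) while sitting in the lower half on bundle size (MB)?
Chart 2 median bundle size (MB) ≈ 25; below-median library versions: v1.0, v1.2, v1.4. Among those, v1.2 has the highest startup time (s) (≈ 10).

v1.2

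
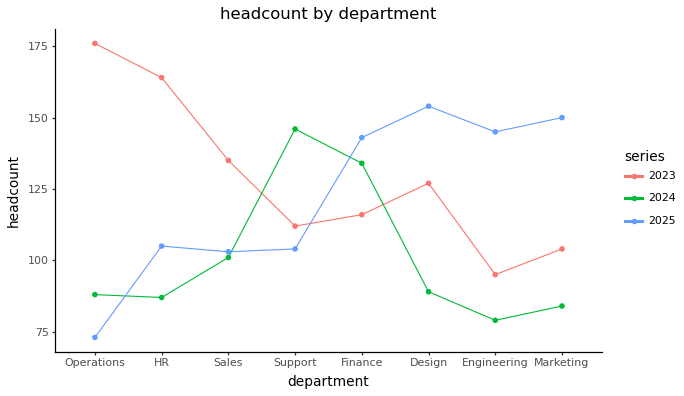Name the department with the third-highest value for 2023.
Top 4 for 2023: Operations ≈ 180, HR ≈ 160, Sales ≈ 140, Design ≈ 130.

Sales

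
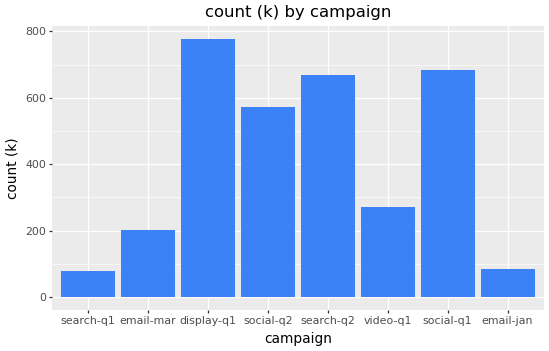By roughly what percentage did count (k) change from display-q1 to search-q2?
≈ -12.5%

display-q1 ≈ 800, search-q2 ≈ 700; (700 − 800) / 800 ≈ -12.5%.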